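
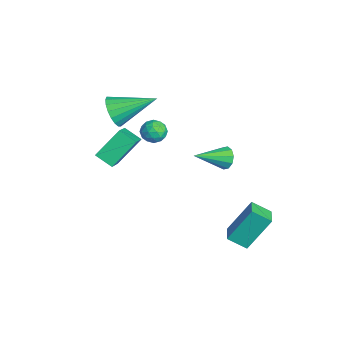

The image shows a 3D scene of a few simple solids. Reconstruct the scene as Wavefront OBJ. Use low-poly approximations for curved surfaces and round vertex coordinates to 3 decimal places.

v -0.477 1.772 0.797
v -0.077 2.043 1.202
v -0.143 0.228 1.503
v -0.43 2.041 1.365
v -0.802 1.937 1.311
v -1.049 1.769 1.061
v -1.077 1.603 0.711
v -0.877 1.501 0.393
v -0.523 1.503 0.23
v -0.152 1.607 0.283
v 0.095 1.775 0.533
v 0.124 1.941 0.884
v -3.744 -2.722 2.216
v -3.487 -3.124 2.968
v -3.356 -0.778 3.124
v -3.149 -3.096 2.763
v -2.929 -2.994 2.45
v -2.871 -2.838 2.09
v -2.985 -2.659 1.756
v -3.25 -2.492 1.513
v -3.612 -2.371 1.409
v -4.001 -2.32 1.465
v -4.339 -2.348 1.67
v -4.559 -2.45 1.983
v -4.618 -2.606 2.342
v -4.503 -2.785 2.677
v -4.238 -2.952 2.92
v -3.876 -3.072 3.024
v -4.168 -1.107 0.593
v -3.917 -0.843 1.172
v -3.183 -0.977 0.108
v -2.932 -0.713 0.687
v -3.097 -1.376 0.656
v -3.706 -1.456 0.956
v -3.394 -0.364 0.324
v -4.003 -0.444 0.624
v -3.439 -0.384 1.006
v -3.255 -1.01 1.211
v -3.845 -0.81 0.069
v -3.661 -1.436 0.274
v -4.129 -0.987 0.925
v -2.971 -0.833 0.355
v -3.068 -1.223 0.337
v -2.921 -1.068 0.677
v -4.004 -1.347 0.798
v -3.857 -1.192 1.139
v -3.375 -1.505 0.835
v -3.243 -0.628 0.141
v -3.096 -0.473 0.482
v -4.179 -0.752 0.603
v -4.032 -0.597 0.943
v -3.725 -0.315 0.445
v -3.701 -0.562 1.168
v -3.122 -0.485 0.882
v -3.394 -0.28 0.669
v -3.751 -0.327 0.846
v -3.593 -0.929 1.288
v -3.014 -0.853 1.003
v -3.11 -1.242 0.985
v -3.468 -1.29 1.161
v -3.312 -0.659 1.19
v -4.086 -0.967 0.277
v -3.507 -0.891 -0.008
v -3.632 -0.53 0.119
v -3.99 -0.578 0.295
v -3.978 -1.335 0.398
v -3.399 -1.258 0.112
v -3.349 -1.493 0.434
v -3.706 -1.54 0.611
v -3.788 -1.161 0.09
v -1.025 -3.059 0.796
v -1.588 -3.707 1.248
v -1.465 -1.88 1.939
v -2.028 -2.528 2.391
v 0.388 -3.552 1.849
v -0.175 -4.2 2.301
v -0.052 -2.373 2.992
v -0.615 -3.021 3.444
v 1.551 1.393 -2.473
v 1.44 2.523 -0.839
v 1.884 2.232 -3.03
v 1.772 3.361 -1.396
v 2.528 1.159 -2.244
v 2.416 2.288 -0.61
v 2.86 1.997 -2.801
v 2.749 3.127 -1.167
f 2 1 4
f 2 4 3
f 4 1 5
f 4 5 3
f 5 1 6
f 5 6 3
f 6 1 7
f 6 7 3
f 7 1 8
f 7 8 3
f 8 1 9
f 8 9 3
f 9 1 10
f 9 10 3
f 10 1 11
f 10 11 3
f 11 1 12
f 11 12 3
f 12 1 2
f 12 2 3
f 14 13 16
f 14 16 15
f 16 13 17
f 16 17 15
f 17 13 18
f 17 18 15
f 18 13 19
f 18 19 15
f 19 13 20
f 19 20 15
f 20 13 21
f 20 21 15
f 21 13 22
f 21 22 15
f 22 13 23
f 22 23 15
f 23 13 24
f 23 24 15
f 24 13 25
f 24 25 15
f 25 13 26
f 25 26 15
f 26 13 27
f 26 27 15
f 27 13 28
f 27 28 15
f 28 13 14
f 28 14 15
f 29 66 45
f 66 40 69
f 45 69 34
f 66 69 45
f 29 45 41
f 45 34 46
f 41 46 30
f 45 46 41
f 29 41 50
f 41 30 51
f 50 51 36
f 41 51 50
f 29 50 62
f 50 36 65
f 62 65 39
f 50 65 62
f 29 62 66
f 62 39 70
f 66 70 40
f 62 70 66
f 30 46 57
f 46 34 60
f 57 60 38
f 46 60 57
f 34 69 47
f 69 40 68
f 47 68 33
f 69 68 47
f 40 70 67
f 70 39 63
f 67 63 31
f 70 63 67
f 39 65 64
f 65 36 52
f 64 52 35
f 65 52 64
f 36 51 56
f 51 30 53
f 56 53 37
f 51 53 56
f 32 58 44
f 58 38 59
f 44 59 33
f 58 59 44
f 32 44 42
f 44 33 43
f 42 43 31
f 44 43 42
f 32 42 49
f 42 31 48
f 49 48 35
f 42 48 49
f 32 49 54
f 49 35 55
f 54 55 37
f 49 55 54
f 32 54 58
f 54 37 61
f 58 61 38
f 54 61 58
f 33 59 47
f 59 38 60
f 47 60 34
f 59 60 47
f 31 43 67
f 43 33 68
f 67 68 40
f 43 68 67
f 35 48 64
f 48 31 63
f 64 63 39
f 48 63 64
f 37 55 56
f 55 35 52
f 56 52 36
f 55 52 56
f 38 61 57
f 61 37 53
f 57 53 30
f 61 53 57
f 72 74 71
f 75 72 71
f 71 74 73
f 73 75 71
f 72 78 74
f 76 72 75
f 76 78 72
f 74 78 73
f 77 75 73
f 73 78 77
f 77 76 75
f 78 76 77
f 80 82 79
f 83 80 79
f 79 82 81
f 81 83 79
f 80 86 82
f 84 80 83
f 84 86 80
f 82 86 81
f 85 83 81
f 81 86 85
f 85 84 83
f 86 84 85



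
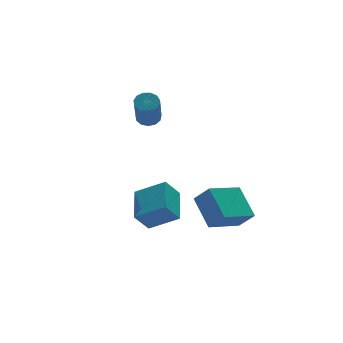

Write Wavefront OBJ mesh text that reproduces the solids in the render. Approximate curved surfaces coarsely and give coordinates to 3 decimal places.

v -0.29 -3.817 -3.018
v 0.181 -4.486 -2.1
v -0.265 -2.251 -1.891
v 0.207 -2.92 -0.972
v 1.593 -3.38 -3.668
v 2.065 -4.049 -2.749
v 1.619 -1.814 -2.54
v 2.09 -2.483 -1.622
v -0.038 3.06 1.163
v 0.353 3.429 1.528
v -0.231 2.409 3.183
v -0.622 2.04 2.817
v 0.029 3.6 1.519
v -0.555 2.579 3.174
v -0.316 3.599 1.397
v -0.9 2.579 3.052
v -0.573 3.427 1.2
v -1.157 2.407 2.855
v -0.66 3.139 0.992
v -1.244 2.119 2.647
v -0.55 2.826 0.837
v -1.134 1.806 2.492
v -0.277 2.587 0.786
v -0.861 1.567 2.441
v 0.072 2.498 0.855
v -0.512 1.478 2.51
v 0.386 2.588 1.021
v -0.198 1.568 2.676
v 0.565 2.828 1.232
v -0.019 1.807 2.887
v 0.553 3.141 1.421
v -0.031 2.121 3.076
v -2.663 -0.662 -3.388
v -1.463 -1.637 -2.485
v -1.822 0.998 -2.712
v -0.623 0.023 -1.809
v -1.877 -0.643 -4.411
v -0.678 -1.618 -3.508
v -1.037 1.017 -3.735
v 0.163 0.042 -2.832
f 2 4 1
f 5 2 1
f 1 4 3
f 3 5 1
f 2 8 4
f 6 2 5
f 6 8 2
f 4 8 3
f 7 5 3
f 3 8 7
f 7 6 5
f 8 6 7
f 10 9 13
f 10 13 11
f 11 13 14
f 11 14 12
f 13 9 15
f 13 15 14
f 14 15 16
f 14 16 12
f 15 9 17
f 15 17 16
f 16 17 18
f 16 18 12
f 17 9 19
f 17 19 18
f 18 19 20
f 18 20 12
f 19 9 21
f 19 21 20
f 20 21 22
f 20 22 12
f 21 9 23
f 21 23 22
f 22 23 24
f 22 24 12
f 23 9 25
f 23 25 24
f 24 25 26
f 24 26 12
f 25 9 27
f 25 27 26
f 26 27 28
f 26 28 12
f 27 9 29
f 27 29 28
f 28 29 30
f 28 30 12
f 29 9 31
f 29 31 30
f 30 31 32
f 30 32 12
f 31 9 10
f 31 10 32
f 32 10 11
f 32 11 12
f 34 36 33
f 37 34 33
f 33 36 35
f 35 37 33
f 34 40 36
f 38 34 37
f 38 40 34
f 36 40 35
f 39 37 35
f 35 40 39
f 39 38 37
f 40 38 39



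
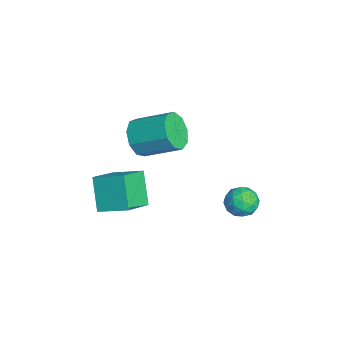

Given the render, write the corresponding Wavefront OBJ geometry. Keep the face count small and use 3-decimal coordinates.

v -0.397 -0.997 1.909
v 0.256 -0.803 1.07
v 0.969 0.871 2.013
v 0.317 0.677 2.851
v -0.395 -0.468 0.967
v 0.319 1.206 1.91
v -1.046 -0.381 1.305
v -0.332 1.294 2.247
v -1.394 -0.582 1.925
v -0.68 1.093 2.868
v -1.275 -0.977 2.537
v -0.561 0.698 3.48
v -0.745 -1.382 2.856
v -0.031 0.293 3.798
v -0.053 -1.607 2.731
v 0.661 0.068 3.674
v 0.479 -1.547 2.221
v 1.193 0.128 3.164
v 0.601 -1.229 1.565
v 1.314 0.445 2.508
v 1.007 4.578 -2.378
v 1.735 4.054 -2.5
v 0.165 3.386 -2.28
v 0.893 2.862 -2.402
v 0.799 3.334 -1.636
v 1.319 4.071 -1.697
v 0.581 3.369 -3.083
v 1.101 4.106 -3.144
v 1.471 3.307 -2.935
v 1.606 3.286 -2.041
v 0.294 4.154 -2.739
v 0.429 4.133 -1.845
v 1.445 4.421 -2.448
v 0.455 3.019 -2.332
v 0.4 3.297 -1.882
v 0.827 2.989 -1.954
v 1.201 4.431 -1.976
v 1.628 4.123 -2.048
v 1.078 3.7 -1.54
v 0.272 3.317 -2.732
v 0.699 3.009 -2.804
v 1.073 4.451 -2.826
v 1.5 4.143 -2.898
v 0.822 3.74 -3.24
v 1.717 3.674 -2.775
v 1.223 2.973 -2.717
v 1.039 3.271 -3.118
v 1.345 3.704 -3.154
v 1.796 3.661 -2.25
v 1.302 2.961 -2.192
v 1.246 3.238 -1.742
v 1.552 3.671 -1.778
v 1.642 3.222 -2.506
v 0.598 4.479 -2.588
v 0.104 3.779 -2.53
v 0.348 3.769 -3.002
v 0.654 4.202 -3.038
v 0.677 4.467 -2.063
v 0.183 3.766 -2.005
v 0.555 3.736 -1.626
v 0.861 4.169 -1.662
v 0.258 4.218 -2.274
v -0.769 -2.226 -0.948
v 0.422 -3.293 -0.057
v -0.018 -0.838 -0.29
v 1.173 -1.905 0.601
v 0.427 -2.155 -2.461
v 1.618 -3.222 -1.57
v 1.178 -0.767 -1.803
v 2.369 -1.834 -0.912
f 2 1 5
f 2 5 3
f 3 5 6
f 3 6 4
f 5 1 7
f 5 7 6
f 6 7 8
f 6 8 4
f 7 1 9
f 7 9 8
f 8 9 10
f 8 10 4
f 9 1 11
f 9 11 10
f 10 11 12
f 10 12 4
f 11 1 13
f 11 13 12
f 12 13 14
f 12 14 4
f 13 1 15
f 13 15 14
f 14 15 16
f 14 16 4
f 15 1 17
f 15 17 16
f 16 17 18
f 16 18 4
f 17 1 19
f 17 19 18
f 18 19 20
f 18 20 4
f 19 1 2
f 19 2 20
f 20 2 3
f 20 3 4
f 21 58 37
f 58 32 61
f 37 61 26
f 58 61 37
f 21 37 33
f 37 26 38
f 33 38 22
f 37 38 33
f 21 33 42
f 33 22 43
f 42 43 28
f 33 43 42
f 21 42 54
f 42 28 57
f 54 57 31
f 42 57 54
f 21 54 58
f 54 31 62
f 58 62 32
f 54 62 58
f 22 38 49
f 38 26 52
f 49 52 30
f 38 52 49
f 26 61 39
f 61 32 60
f 39 60 25
f 61 60 39
f 32 62 59
f 62 31 55
f 59 55 23
f 62 55 59
f 31 57 56
f 57 28 44
f 56 44 27
f 57 44 56
f 28 43 48
f 43 22 45
f 48 45 29
f 43 45 48
f 24 50 36
f 50 30 51
f 36 51 25
f 50 51 36
f 24 36 34
f 36 25 35
f 34 35 23
f 36 35 34
f 24 34 41
f 34 23 40
f 41 40 27
f 34 40 41
f 24 41 46
f 41 27 47
f 46 47 29
f 41 47 46
f 24 46 50
f 46 29 53
f 50 53 30
f 46 53 50
f 25 51 39
f 51 30 52
f 39 52 26
f 51 52 39
f 23 35 59
f 35 25 60
f 59 60 32
f 35 60 59
f 27 40 56
f 40 23 55
f 56 55 31
f 40 55 56
f 29 47 48
f 47 27 44
f 48 44 28
f 47 44 48
f 30 53 49
f 53 29 45
f 49 45 22
f 53 45 49
f 64 66 63
f 67 64 63
f 63 66 65
f 65 67 63
f 64 70 66
f 68 64 67
f 68 70 64
f 66 70 65
f 69 67 65
f 65 70 69
f 69 68 67
f 70 68 69



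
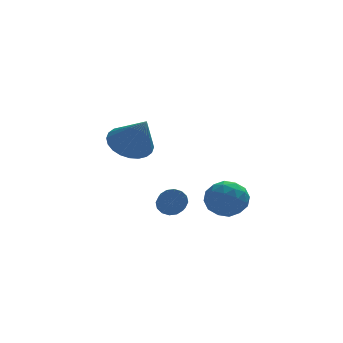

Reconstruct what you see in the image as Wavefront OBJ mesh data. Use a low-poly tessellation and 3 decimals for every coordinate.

v 0.848 0.973 -3.62
v 1.062 0.644 -4.163
v 0.906 -0.581 -3.483
v 0.692 -0.253 -2.94
v 1.349 0.709 -3.979
v 1.192 -0.516 -3.299
v 1.502 0.845 -3.699
v 1.345 -0.38 -3.019
v 1.479 1.015 -3.398
v 1.322 -0.21 -2.717
v 1.288 1.174 -3.156
v 1.131 -0.051 -2.476
v 0.978 1.279 -3.039
v 0.821 0.054 -2.358
v 0.634 1.301 -3.077
v 0.478 0.076 -2.397
v 0.348 1.236 -3.261
v 0.191 0.011 -2.581
v 0.195 1.1 -3.541
v 0.038 -0.125 -2.861
v 0.218 0.93 -3.843
v 0.061 -0.295 -3.162
v 0.409 0.771 -4.084
v 0.252 -0.454 -3.404
v 0.719 0.666 -4.202
v 0.562 -0.559 -3.521
v 1.957 -0.739 -2.838
v 2.723 -0.441 -3.511
v 3.117 -1.579 -1.889
v 3.883 -1.281 -2.562
v 3.411 -0.56 -1.941
v 2.694 -0.041 -2.528
v 3.146 -1.979 -2.872
v 2.429 -1.46 -3.459
v 3.457 -1.208 -3.532
v 3.622 -0.33 -2.957
v 2.218 -1.69 -2.443
v 2.383 -0.812 -1.868
v 2.238 -0.516 -3.258
v 3.602 -1.504 -2.142
v 3.325 -1.08 -1.777
v 3.775 -0.905 -2.173
v 2.221 -0.281 -2.68
v 2.671 -0.106 -3.075
v 3.076 -0.176 -2.153
v 3.169 -1.914 -2.325
v 3.619 -1.739 -2.72
v 2.065 -1.115 -3.227
v 2.515 -0.94 -3.623
v 2.764 -1.844 -3.247
v 3.12 -0.792 -3.666
v 3.802 -1.285 -3.108
v 3.369 -1.696 -3.29
v 2.947 -1.391 -3.635
v 3.216 -0.276 -3.327
v 3.899 -0.77 -2.77
v 3.621 -0.346 -2.405
v 3.2 -0.041 -2.75
v 3.648 -0.727 -3.34
v 1.941 -1.25 -2.63
v 2.624 -1.744 -2.073
v 2.64 -1.979 -2.65
v 2.219 -1.674 -2.995
v 2.038 -0.735 -2.292
v 2.72 -1.228 -1.734
v 2.893 -0.629 -1.765
v 2.471 -0.324 -2.11
v 2.192 -1.293 -2.06
v -1.558 -2.27 1.451
v -0.991 -1.46 1.831
v -1.062 -3.35 3.009
v -1.361 -1.386 2
v -1.761 -1.446 2.086
v -2.13 -1.632 2.075
v -2.413 -1.915 1.969
v -2.565 -2.253 1.784
v -2.564 -2.593 1.548
v -2.41 -2.883 1.297
v -2.126 -3.081 1.07
v -1.756 -3.155 0.901
v -1.356 -3.094 0.815
v -0.987 -2.908 0.827
v -0.704 -2.625 0.933
v -0.552 -2.288 1.118
v -0.553 -1.948 1.353
v -0.707 -1.657 1.604
f 2 1 5
f 2 5 3
f 3 5 6
f 3 6 4
f 5 1 7
f 5 7 6
f 6 7 8
f 6 8 4
f 7 1 9
f 7 9 8
f 8 9 10
f 8 10 4
f 9 1 11
f 9 11 10
f 10 11 12
f 10 12 4
f 11 1 13
f 11 13 12
f 12 13 14
f 12 14 4
f 13 1 15
f 13 15 14
f 14 15 16
f 14 16 4
f 15 1 17
f 15 17 16
f 16 17 18
f 16 18 4
f 17 1 19
f 17 19 18
f 18 19 20
f 18 20 4
f 19 1 21
f 19 21 20
f 20 21 22
f 20 22 4
f 21 1 23
f 21 23 22
f 22 23 24
f 22 24 4
f 23 1 25
f 23 25 24
f 24 25 26
f 24 26 4
f 25 1 2
f 25 2 26
f 26 2 3
f 26 3 4
f 27 64 43
f 64 38 67
f 43 67 32
f 64 67 43
f 27 43 39
f 43 32 44
f 39 44 28
f 43 44 39
f 27 39 48
f 39 28 49
f 48 49 34
f 39 49 48
f 27 48 60
f 48 34 63
f 60 63 37
f 48 63 60
f 27 60 64
f 60 37 68
f 64 68 38
f 60 68 64
f 28 44 55
f 44 32 58
f 55 58 36
f 44 58 55
f 32 67 45
f 67 38 66
f 45 66 31
f 67 66 45
f 38 68 65
f 68 37 61
f 65 61 29
f 68 61 65
f 37 63 62
f 63 34 50
f 62 50 33
f 63 50 62
f 34 49 54
f 49 28 51
f 54 51 35
f 49 51 54
f 30 56 42
f 56 36 57
f 42 57 31
f 56 57 42
f 30 42 40
f 42 31 41
f 40 41 29
f 42 41 40
f 30 40 47
f 40 29 46
f 47 46 33
f 40 46 47
f 30 47 52
f 47 33 53
f 52 53 35
f 47 53 52
f 30 52 56
f 52 35 59
f 56 59 36
f 52 59 56
f 31 57 45
f 57 36 58
f 45 58 32
f 57 58 45
f 29 41 65
f 41 31 66
f 65 66 38
f 41 66 65
f 33 46 62
f 46 29 61
f 62 61 37
f 46 61 62
f 35 53 54
f 53 33 50
f 54 50 34
f 53 50 54
f 36 59 55
f 59 35 51
f 55 51 28
f 59 51 55
f 70 69 72
f 70 72 71
f 72 69 73
f 72 73 71
f 73 69 74
f 73 74 71
f 74 69 75
f 74 75 71
f 75 69 76
f 75 76 71
f 76 69 77
f 76 77 71
f 77 69 78
f 77 78 71
f 78 69 79
f 78 79 71
f 79 69 80
f 79 80 71
f 80 69 81
f 80 81 71
f 81 69 82
f 81 82 71
f 82 69 83
f 82 83 71
f 83 69 84
f 83 84 71
f 84 69 85
f 84 85 71
f 85 69 86
f 85 86 71
f 86 69 70
f 86 70 71



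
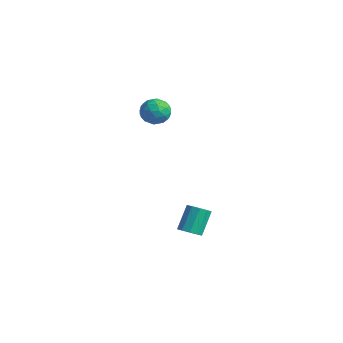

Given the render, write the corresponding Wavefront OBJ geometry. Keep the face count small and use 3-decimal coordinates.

v -1.927 -0.57 3.593
v -1.436 -0.376 2.82
v -1.444 -2.004 3.54
v -0.953 -1.81 2.767
v -0.693 -1.448 3.589
v -0.991 -0.561 3.622
v -1.889 -1.819 2.738
v -2.187 -0.932 2.771
v -1.413 -1.148 2.291
v -0.674 -0.918 2.818
v -2.206 -1.462 3.542
v -1.467 -1.232 4.069
v -1.724 -0.347 3.212
v -1.156 -2.033 3.148
v -1.003 -1.82 3.632
v -0.715 -1.706 3.178
v -1.462 -0.456 3.683
v -1.174 -0.342 3.229
v -0.737 -0.972 3.681
v -1.706 -2.038 3.131
v -1.418 -1.924 2.677
v -2.165 -0.674 3.182
v -1.877 -0.56 2.728
v -2.143 -1.408 2.679
v -1.422 -0.687 2.446
v -1.138 -1.529 2.415
v -1.688 -1.534 2.398
v -1.863 -1.014 2.417
v -0.987 -0.552 2.756
v -0.704 -1.395 2.724
v -0.55 -1.182 3.208
v -0.726 -0.661 3.227
v -0.974 -1.005 2.445
v -2.176 -0.985 3.636
v -1.893 -1.828 3.604
v -2.154 -1.719 3.133
v -2.33 -1.198 3.152
v -1.742 -0.851 3.945
v -1.458 -1.693 3.914
v -1.017 -1.366 3.943
v -1.192 -0.846 3.962
v -1.906 -1.375 3.915
v 2.059 -1.51 -4.593
v 2.692 -1.153 -4.66
v 2.294 -0.193 -3.314
v 1.661 -0.55 -3.247
v 2.383 -0.936 -4.906
v 1.985 0.024 -3.561
v 1.95 -0.938 -5.033
v 1.552 0.022 -3.687
v 1.559 -1.158 -4.992
v 1.161 -0.199 -3.646
v 1.358 -1.513 -4.798
v 0.96 -0.553 -3.452
v 1.426 -1.867 -4.526
v 1.028 -0.907 -3.18
v 1.735 -2.084 -4.279
v 1.337 -1.124 -2.934
v 2.168 -2.082 -4.153
v 1.77 -1.122 -2.807
v 2.559 -1.861 -4.194
v 2.161 -0.902 -2.848
v 2.76 -1.507 -4.388
v 2.362 -0.547 -3.042
f 1 38 17
f 38 12 41
f 17 41 6
f 38 41 17
f 1 17 13
f 17 6 18
f 13 18 2
f 17 18 13
f 1 13 22
f 13 2 23
f 22 23 8
f 13 23 22
f 1 22 34
f 22 8 37
f 34 37 11
f 22 37 34
f 1 34 38
f 34 11 42
f 38 42 12
f 34 42 38
f 2 18 29
f 18 6 32
f 29 32 10
f 18 32 29
f 6 41 19
f 41 12 40
f 19 40 5
f 41 40 19
f 12 42 39
f 42 11 35
f 39 35 3
f 42 35 39
f 11 37 36
f 37 8 24
f 36 24 7
f 37 24 36
f 8 23 28
f 23 2 25
f 28 25 9
f 23 25 28
f 4 30 16
f 30 10 31
f 16 31 5
f 30 31 16
f 4 16 14
f 16 5 15
f 14 15 3
f 16 15 14
f 4 14 21
f 14 3 20
f 21 20 7
f 14 20 21
f 4 21 26
f 21 7 27
f 26 27 9
f 21 27 26
f 4 26 30
f 26 9 33
f 30 33 10
f 26 33 30
f 5 31 19
f 31 10 32
f 19 32 6
f 31 32 19
f 3 15 39
f 15 5 40
f 39 40 12
f 15 40 39
f 7 20 36
f 20 3 35
f 36 35 11
f 20 35 36
f 9 27 28
f 27 7 24
f 28 24 8
f 27 24 28
f 10 33 29
f 33 9 25
f 29 25 2
f 33 25 29
f 44 43 47
f 44 47 45
f 45 47 48
f 45 48 46
f 47 43 49
f 47 49 48
f 48 49 50
f 48 50 46
f 49 43 51
f 49 51 50
f 50 51 52
f 50 52 46
f 51 43 53
f 51 53 52
f 52 53 54
f 52 54 46
f 53 43 55
f 53 55 54
f 54 55 56
f 54 56 46
f 55 43 57
f 55 57 56
f 56 57 58
f 56 58 46
f 57 43 59
f 57 59 58
f 58 59 60
f 58 60 46
f 59 43 61
f 59 61 60
f 60 61 62
f 60 62 46
f 61 43 63
f 61 63 62
f 62 63 64
f 62 64 46
f 63 43 44
f 63 44 64
f 64 44 45
f 64 45 46



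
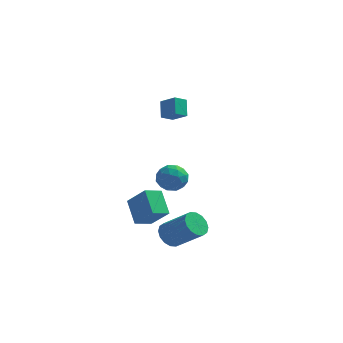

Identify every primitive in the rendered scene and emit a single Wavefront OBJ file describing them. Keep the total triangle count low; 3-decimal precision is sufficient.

v 2.209 -2.376 -3.739
v 2.636 -2.74 -4.391
v 4.218 -3.208 -3.093
v 3.791 -2.844 -2.441
v 2.764 -2.314 -4.393
v 4.346 -2.782 -3.095
v 2.743 -1.904 -4.22
v 4.326 -2.372 -2.922
v 2.579 -1.621 -3.918
v 4.162 -2.089 -2.62
v 2.316 -1.54 -3.568
v 3.899 -2.008 -2.27
v 2.024 -1.683 -3.264
v 3.607 -2.151 -1.966
v 1.782 -2.012 -3.087
v 3.364 -2.48 -1.789
v 1.654 -2.438 -3.085
v 3.236 -2.906 -1.787
v 1.674 -2.848 -3.258
v 3.257 -3.316 -1.96
v 1.838 -3.131 -3.56
v 3.421 -3.599 -2.262
v 2.101 -3.212 -3.91
v 3.684 -3.68 -2.612
v 2.393 -3.069 -4.214
v 3.976 -3.537 -2.916
v 0.79 1.55 3.335
v 0.583 2.3 4.234
v 1.316 2.155 2.95
v 1.11 2.906 3.85
v 1.71 1.114 3.91
v 1.504 1.865 4.81
v 2.237 1.72 3.526
v 2.03 2.47 4.425
v 0.252 -2.373 -3.095
v 1.377 -2.863 -1.904
v -0.445 -1.275 -1.985
v 0.679 -1.765 -0.794
v 0.981 -1.555 -3.446
v 2.105 -2.045 -2.255
v 0.283 -0.457 -2.336
v 1.408 -0.947 -1.145
v 1.499 3.795 -2.78
v 1.922 3.458 -1.928
v 0.138 2.962 -2.432
v 0.561 2.625 -1.58
v 0.316 3.6 -1.671
v 1.157 4.115 -1.886
v 0.903 2.305 -2.474
v 1.744 2.82 -2.689
v 1.554 2.538 -1.739
v 1.192 3.338 -1.242
v 0.868 3.082 -3.118
v 0.506 3.882 -2.621
v 1.83 3.699 -2.385
v 0.23 2.721 -1.975
v 0.086 3.294 -2.029
v 0.335 3.096 -1.528
v 1.38 4.086 -2.36
v 1.629 3.888 -1.859
v 0.685 3.971 -1.708
v 0.431 2.532 -2.501
v 0.68 2.334 -2
v 1.725 3.324 -2.832
v 1.974 3.126 -2.331
v 1.375 2.449 -2.652
v 1.863 2.961 -1.773
v 1.063 2.471 -1.568
v 1.263 2.283 -2.094
v 1.758 2.585 -2.22
v 1.65 3.431 -1.481
v 0.849 2.942 -1.276
v 0.705 3.515 -1.33
v 1.2 3.817 -1.456
v 1.433 2.89 -1.37
v 1.211 3.478 -3.084
v 0.41 2.989 -2.879
v 0.86 2.603 -2.904
v 1.355 2.905 -3.03
v 0.997 3.949 -2.792
v 0.197 3.459 -2.587
v 0.302 3.835 -2.14
v 0.797 4.137 -2.266
v 0.627 3.53 -2.99
f 2 1 5
f 2 5 3
f 3 5 6
f 3 6 4
f 5 1 7
f 5 7 6
f 6 7 8
f 6 8 4
f 7 1 9
f 7 9 8
f 8 9 10
f 8 10 4
f 9 1 11
f 9 11 10
f 10 11 12
f 10 12 4
f 11 1 13
f 11 13 12
f 12 13 14
f 12 14 4
f 13 1 15
f 13 15 14
f 14 15 16
f 14 16 4
f 15 1 17
f 15 17 16
f 16 17 18
f 16 18 4
f 17 1 19
f 17 19 18
f 18 19 20
f 18 20 4
f 19 1 21
f 19 21 20
f 20 21 22
f 20 22 4
f 21 1 23
f 21 23 22
f 22 23 24
f 22 24 4
f 23 1 25
f 23 25 24
f 24 25 26
f 24 26 4
f 25 1 2
f 25 2 26
f 26 2 3
f 26 3 4
f 28 30 27
f 31 28 27
f 27 30 29
f 29 31 27
f 28 34 30
f 32 28 31
f 32 34 28
f 30 34 29
f 33 31 29
f 29 34 33
f 33 32 31
f 34 32 33
f 36 38 35
f 39 36 35
f 35 38 37
f 37 39 35
f 36 42 38
f 40 36 39
f 40 42 36
f 38 42 37
f 41 39 37
f 37 42 41
f 41 40 39
f 42 40 41
f 43 80 59
f 80 54 83
f 59 83 48
f 80 83 59
f 43 59 55
f 59 48 60
f 55 60 44
f 59 60 55
f 43 55 64
f 55 44 65
f 64 65 50
f 55 65 64
f 43 64 76
f 64 50 79
f 76 79 53
f 64 79 76
f 43 76 80
f 76 53 84
f 80 84 54
f 76 84 80
f 44 60 71
f 60 48 74
f 71 74 52
f 60 74 71
f 48 83 61
f 83 54 82
f 61 82 47
f 83 82 61
f 54 84 81
f 84 53 77
f 81 77 45
f 84 77 81
f 53 79 78
f 79 50 66
f 78 66 49
f 79 66 78
f 50 65 70
f 65 44 67
f 70 67 51
f 65 67 70
f 46 72 58
f 72 52 73
f 58 73 47
f 72 73 58
f 46 58 56
f 58 47 57
f 56 57 45
f 58 57 56
f 46 56 63
f 56 45 62
f 63 62 49
f 56 62 63
f 46 63 68
f 63 49 69
f 68 69 51
f 63 69 68
f 46 68 72
f 68 51 75
f 72 75 52
f 68 75 72
f 47 73 61
f 73 52 74
f 61 74 48
f 73 74 61
f 45 57 81
f 57 47 82
f 81 82 54
f 57 82 81
f 49 62 78
f 62 45 77
f 78 77 53
f 62 77 78
f 51 69 70
f 69 49 66
f 70 66 50
f 69 66 70
f 52 75 71
f 75 51 67
f 71 67 44
f 75 67 71



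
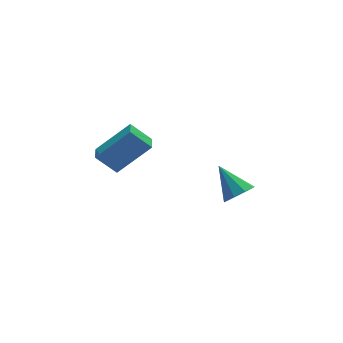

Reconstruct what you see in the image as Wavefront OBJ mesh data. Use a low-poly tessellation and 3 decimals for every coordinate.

v -4.248 1.949 0.297
v -2.765 1.627 1.777
v -3.961 2.696 0.172
v -2.477 2.374 1.651
v -3.443 1.486 -0.611
v -1.959 1.164 0.868
v -3.155 2.233 -0.737
v -1.672 1.911 0.743
v 2.265 1.388 -3.941
v 2.796 1.113 -3.393
v 1.815 2.712 -2.839
v 3.042 1.478 -3.73
v 2.926 1.8 -4.165
v 2.5 1.93 -4.495
v 1.965 1.806 -4.566
v 1.57 1.487 -4.344
v 1.501 1.121 -3.933
v 1.789 0.881 -3.526
v 2.301 0.878 -3.313
f 2 4 1
f 5 2 1
f 1 4 3
f 3 5 1
f 2 8 4
f 6 2 5
f 6 8 2
f 4 8 3
f 7 5 3
f 3 8 7
f 7 6 5
f 8 6 7
f 10 9 12
f 10 12 11
f 12 9 13
f 12 13 11
f 13 9 14
f 13 14 11
f 14 9 15
f 14 15 11
f 15 9 16
f 15 16 11
f 16 9 17
f 16 17 11
f 17 9 18
f 17 18 11
f 18 9 19
f 18 19 11
f 19 9 10
f 19 10 11



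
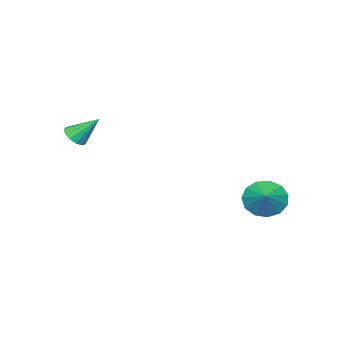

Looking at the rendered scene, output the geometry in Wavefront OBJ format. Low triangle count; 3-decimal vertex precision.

v 2.35 -2.545 0.454
v 2.664 -2.824 0.84
v 1.93 -1.675 1.426
v 2.853 -2.596 0.717
v 2.883 -2.351 0.511
v 2.744 -2.168 0.287
v 2.479 -2.105 0.116
v 2.174 -2.181 0.052
v 1.924 -2.373 0.116
v 1.81 -2.62 0.288
v 1.867 -2.842 0.512
v 2.078 -2.971 0.718
v 2.375 -2.964 0.84
v -2.914 2.713 -3.355
v -2.341 2.602 -4.078
v -2.026 3.327 -2.745
v -2.596 3.052 -4.16
v -2.952 3.395 -3.986
v -3.296 3.521 -3.611
v -3.519 3.391 -3.155
v -3.55 3.046 -2.763
v -3.379 2.595 -2.558
v -3.06 2.181 -2.606
v -2.696 1.937 -2.892
v -2.4 1.939 -3.325
v -2.268 2.187 -3.767
f 2 1 4
f 2 4 3
f 4 1 5
f 4 5 3
f 5 1 6
f 5 6 3
f 6 1 7
f 6 7 3
f 7 1 8
f 7 8 3
f 8 1 9
f 8 9 3
f 9 1 10
f 9 10 3
f 10 1 11
f 10 11 3
f 11 1 12
f 11 12 3
f 12 1 13
f 12 13 3
f 13 1 2
f 13 2 3
f 15 14 17
f 15 17 16
f 17 14 18
f 17 18 16
f 18 14 19
f 18 19 16
f 19 14 20
f 19 20 16
f 20 14 21
f 20 21 16
f 21 14 22
f 21 22 16
f 22 14 23
f 22 23 16
f 23 14 24
f 23 24 16
f 24 14 25
f 24 25 16
f 25 14 26
f 25 26 16
f 26 14 15
f 26 15 16



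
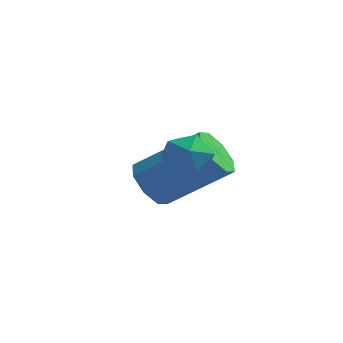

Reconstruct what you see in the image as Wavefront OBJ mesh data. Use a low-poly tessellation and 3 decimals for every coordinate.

v -1.632 -1.361 -1.075
v -1.035 -1.607 -1.16
v -1.785 -2.013 -0.26
v -1.188 -2.259 -0.345
v -1.261 -1.648 -0.13
v -1.166 -1.245 -0.634
v -1.654 -2.375 -0.786
v -1.559 -1.972 -1.29
v -1.048 -2.234 -0.982
v -0.805 -1.785 -0.576
v -2.015 -1.835 -0.844
v -1.772 -1.386 -0.438
v -3.117 0.277 -2.877
v -2.728 -0.21 -3.216
v -1.233 0.196 -2.082
v -1.623 0.683 -1.743
v -2.689 0.282 -3.444
v -1.194 0.688 -2.309
v -2.901 0.771 -3.339
v -1.406 1.177 -2.204
v -3.24 0.971 -2.964
v -1.745 1.377 -1.829
v -3.507 0.764 -2.538
v -2.012 1.17 -1.404
v -3.546 0.272 -2.311
v -2.051 0.678 -1.176
v -3.334 -0.217 -2.416
v -1.839 0.189 -1.281
v -2.995 -0.417 -2.791
v -1.5 -0.011 -1.656
f 1 12 6
f 1 6 2
f 1 2 8
f 1 8 11
f 1 11 12
f 2 6 10
f 6 12 5
f 12 11 3
f 11 8 7
f 8 2 9
f 4 10 5
f 4 5 3
f 4 3 7
f 4 7 9
f 4 9 10
f 5 10 6
f 3 5 12
f 7 3 11
f 9 7 8
f 10 9 2
f 14 13 17
f 14 17 15
f 15 17 18
f 15 18 16
f 17 13 19
f 17 19 18
f 18 19 20
f 18 20 16
f 19 13 21
f 19 21 20
f 20 21 22
f 20 22 16
f 21 13 23
f 21 23 22
f 22 23 24
f 22 24 16
f 23 13 25
f 23 25 24
f 24 25 26
f 24 26 16
f 25 13 27
f 25 27 26
f 26 27 28
f 26 28 16
f 27 13 29
f 27 29 28
f 28 29 30
f 28 30 16
f 29 13 14
f 29 14 30
f 30 14 15
f 30 15 16



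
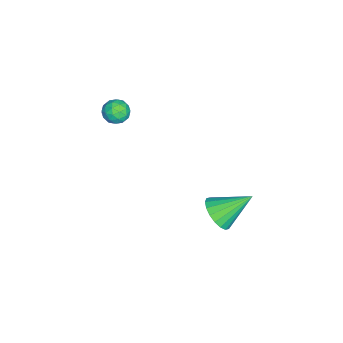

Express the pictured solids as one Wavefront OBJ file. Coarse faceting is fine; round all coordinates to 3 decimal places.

v 3.974 1.474 -2.741
v 4.443 2.132 -3.379
v 3.426 3.086 -1.479
v 4.016 2.117 -3.545
v 3.58 1.974 -3.551
v 3.223 1.732 -3.397
v 3.014 1.439 -3.113
v 2.995 1.152 -2.755
v 3.171 0.93 -2.395
v 3.505 0.815 -2.103
v 3.932 0.831 -1.938
v 4.368 0.974 -1.931
v 4.725 1.216 -2.085
v 4.934 1.509 -2.369
v 4.953 1.795 -2.727
v 4.777 2.017 -3.087
v 3.019 -3.072 3.707
v 3.379 -3.181 4.351
v 3.161 -4.239 3.429
v 3.521 -4.348 4.073
v 2.79 -4.199 4.075
v 2.702 -3.478 4.247
v 3.838 -3.942 3.533
v 3.75 -3.221 3.705
v 3.885 -3.72 4.244
v 3.237 -3.878 4.579
v 3.303 -3.542 3.201
v 2.655 -3.7 3.536
v 3.187 -3.024 4.053
v 3.353 -4.396 3.727
v 2.923 -4.308 3.728
v 3.135 -4.373 4.107
v 2.789 -3.198 3.992
v 3 -3.263 4.371
v 2.654 -3.861 4.209
v 3.54 -4.157 3.409
v 3.751 -4.222 3.788
v 3.405 -3.047 3.673
v 3.617 -3.112 4.052
v 3.886 -3.559 3.571
v 3.696 -3.405 4.369
v 3.779 -4.091 4.206
v 3.966 -3.852 3.888
v 3.914 -3.428 3.989
v 3.315 -3.498 4.566
v 3.398 -4.184 4.403
v 2.969 -4.096 4.404
v 2.917 -3.672 4.505
v 3.613 -3.814 4.503
v 3.142 -3.236 3.377
v 3.225 -3.922 3.214
v 3.623 -3.748 3.275
v 3.571 -3.324 3.376
v 2.761 -3.329 3.574
v 2.844 -4.015 3.411
v 2.626 -3.992 3.791
v 2.574 -3.568 3.892
v 2.927 -3.606 3.277
f 2 1 4
f 2 4 3
f 4 1 5
f 4 5 3
f 5 1 6
f 5 6 3
f 6 1 7
f 6 7 3
f 7 1 8
f 7 8 3
f 8 1 9
f 8 9 3
f 9 1 10
f 9 10 3
f 10 1 11
f 10 11 3
f 11 1 12
f 11 12 3
f 12 1 13
f 12 13 3
f 13 1 14
f 13 14 3
f 14 1 15
f 14 15 3
f 15 1 16
f 15 16 3
f 16 1 2
f 16 2 3
f 17 54 33
f 54 28 57
f 33 57 22
f 54 57 33
f 17 33 29
f 33 22 34
f 29 34 18
f 33 34 29
f 17 29 38
f 29 18 39
f 38 39 24
f 29 39 38
f 17 38 50
f 38 24 53
f 50 53 27
f 38 53 50
f 17 50 54
f 50 27 58
f 54 58 28
f 50 58 54
f 18 34 45
f 34 22 48
f 45 48 26
f 34 48 45
f 22 57 35
f 57 28 56
f 35 56 21
f 57 56 35
f 28 58 55
f 58 27 51
f 55 51 19
f 58 51 55
f 27 53 52
f 53 24 40
f 52 40 23
f 53 40 52
f 24 39 44
f 39 18 41
f 44 41 25
f 39 41 44
f 20 46 32
f 46 26 47
f 32 47 21
f 46 47 32
f 20 32 30
f 32 21 31
f 30 31 19
f 32 31 30
f 20 30 37
f 30 19 36
f 37 36 23
f 30 36 37
f 20 37 42
f 37 23 43
f 42 43 25
f 37 43 42
f 20 42 46
f 42 25 49
f 46 49 26
f 42 49 46
f 21 47 35
f 47 26 48
f 35 48 22
f 47 48 35
f 19 31 55
f 31 21 56
f 55 56 28
f 31 56 55
f 23 36 52
f 36 19 51
f 52 51 27
f 36 51 52
f 25 43 44
f 43 23 40
f 44 40 24
f 43 40 44
f 26 49 45
f 49 25 41
f 45 41 18
f 49 41 45



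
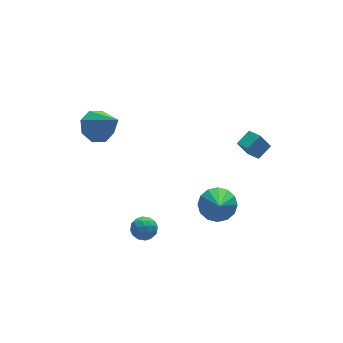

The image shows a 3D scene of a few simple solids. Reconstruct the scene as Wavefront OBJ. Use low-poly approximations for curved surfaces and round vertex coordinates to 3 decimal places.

v 1.627 1.347 -4.4
v 2.565 1.329 -4.085
v 1.153 0.133 -3.06
v 2.343 1.708 -3.821
v 1.93 1.99 -3.711
v 1.435 2.1 -3.787
v 0.991 2.008 -4.026
v 0.718 1.739 -4.366
v 0.688 1.365 -4.716
v 0.91 0.986 -4.98
v 1.324 0.704 -5.09
v 1.819 0.595 -5.014
v 2.262 0.686 -4.774
v 2.535 0.955 -4.434
v 2.293 0.721 1.077
v 2.478 -0.094 1.382
v 3.091 1.043 1.456
v 3.276 0.227 1.76
v 2.784 0.513 0.22
v 2.969 -0.303 0.524
v 3.582 0.834 0.598
v 3.767 0.019 0.903
v -3.488 4.279 1.515
v -2.75 3.98 0.979
v -2.912 2.961 3.045
v -2.574 4.552 1.406
v -2.934 4.964 1.896
v -3.618 4.975 2.163
v -4.226 4.578 2.051
v -4.402 4.006 1.624
v -4.042 3.594 1.134
v -3.358 3.583 0.867
v -3.66 -0.349 -2.74
v -3.438 -0.059 -2.137
v -2.582 -0.421 -3.103
v -2.36 -0.131 -2.5
v -2.633 -0.781 -2.499
v -3.299 -0.736 -2.275
v -2.721 0.256 -2.965
v -3.387 0.301 -2.741
v -2.857 0.315 -2.277
v -2.803 -0.326 -1.988
v -3.217 -0.154 -3.252
v -3.163 -0.795 -2.963
v -3.644 -0.198 -2.407
v -2.376 -0.282 -2.833
v -2.537 -0.664 -2.832
v -2.406 -0.494 -2.478
v -3.562 -0.595 -2.488
v -3.432 -0.425 -2.133
v -2.959 -0.849 -2.346
v -2.588 -0.055 -3.107
v -2.458 0.115 -2.752
v -3.614 0.014 -2.762
v -3.483 0.184 -2.408
v -3.061 0.369 -2.894
v -3.172 0.192 -2.135
v -2.538 0.15 -2.348
v -2.75 0.378 -2.621
v -3.142 0.404 -2.489
v -3.14 -0.184 -1.965
v -2.506 -0.226 -2.178
v -2.667 -0.608 -2.178
v -3.059 -0.582 -2.046
v -2.799 0.036 -2.047
v -3.514 -0.254 -3.062
v -2.88 -0.296 -3.275
v -2.961 0.102 -3.194
v -3.353 0.128 -3.062
v -3.482 -0.63 -2.892
v -2.848 -0.672 -3.105
v -2.878 -0.884 -2.751
v -3.27 -0.858 -2.619
v -3.221 -0.516 -3.193
f 2 1 4
f 2 4 3
f 4 1 5
f 4 5 3
f 5 1 6
f 5 6 3
f 6 1 7
f 6 7 3
f 7 1 8
f 7 8 3
f 8 1 9
f 8 9 3
f 9 1 10
f 9 10 3
f 10 1 11
f 10 11 3
f 11 1 12
f 11 12 3
f 12 1 13
f 12 13 3
f 13 1 14
f 13 14 3
f 14 1 2
f 14 2 3
f 16 18 15
f 19 16 15
f 15 18 17
f 17 19 15
f 16 22 18
f 20 16 19
f 20 22 16
f 18 22 17
f 21 19 17
f 17 22 21
f 21 20 19
f 22 20 21
f 24 23 26
f 24 26 25
f 26 23 27
f 26 27 25
f 27 23 28
f 27 28 25
f 28 23 29
f 28 29 25
f 29 23 30
f 29 30 25
f 30 23 31
f 30 31 25
f 31 23 32
f 31 32 25
f 32 23 24
f 32 24 25
f 33 70 49
f 70 44 73
f 49 73 38
f 70 73 49
f 33 49 45
f 49 38 50
f 45 50 34
f 49 50 45
f 33 45 54
f 45 34 55
f 54 55 40
f 45 55 54
f 33 54 66
f 54 40 69
f 66 69 43
f 54 69 66
f 33 66 70
f 66 43 74
f 70 74 44
f 66 74 70
f 34 50 61
f 50 38 64
f 61 64 42
f 50 64 61
f 38 73 51
f 73 44 72
f 51 72 37
f 73 72 51
f 44 74 71
f 74 43 67
f 71 67 35
f 74 67 71
f 43 69 68
f 69 40 56
f 68 56 39
f 69 56 68
f 40 55 60
f 55 34 57
f 60 57 41
f 55 57 60
f 36 62 48
f 62 42 63
f 48 63 37
f 62 63 48
f 36 48 46
f 48 37 47
f 46 47 35
f 48 47 46
f 36 46 53
f 46 35 52
f 53 52 39
f 46 52 53
f 36 53 58
f 53 39 59
f 58 59 41
f 53 59 58
f 36 58 62
f 58 41 65
f 62 65 42
f 58 65 62
f 37 63 51
f 63 42 64
f 51 64 38
f 63 64 51
f 35 47 71
f 47 37 72
f 71 72 44
f 47 72 71
f 39 52 68
f 52 35 67
f 68 67 43
f 52 67 68
f 41 59 60
f 59 39 56
f 60 56 40
f 59 56 60
f 42 65 61
f 65 41 57
f 61 57 34
f 65 57 61



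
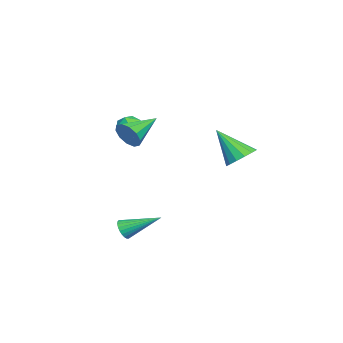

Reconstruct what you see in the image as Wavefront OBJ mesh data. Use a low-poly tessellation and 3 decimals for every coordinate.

v -0.711 3.381 0.478
v 0.089 2.946 0.291
v -1.049 2.039 2.162
v 0.207 3.299 0.596
v 0.079 3.674 0.869
v -0.26 3.971 1.038
v -0.721 4.109 1.056
v -1.179 4.053 0.919
v -1.512 3.816 0.664
v -1.63 3.463 0.359
v -1.502 3.088 0.086
v -1.163 2.791 -0.082
v -0.702 2.653 -0.101
v -0.244 2.709 0.036
v -3.825 -2.88 1.926
v -3.232 -2.317 1.863
v -3.368 -3.483 0.837
v -2.775 -2.92 0.774
v -2.762 -3.463 1.388
v -3.044 -3.09 2.062
v -3.556 -2.71 0.638
v -3.838 -2.337 1.312
v -3.065 -2.212 1.067
v -2.575 -2.678 1.531
v -4.025 -3.122 1.169
v -3.535 -3.588 1.633
v 2.725 -1.774 -3.485
v 3.252 -1.616 -3.771
v 2.675 0.074 -2.555
v 3.087 -1.54 -3.931
v 2.867 -1.5 -4.023
v 2.625 -1.501 -4.033
v 2.399 -1.544 -3.959
v 2.222 -1.622 -3.814
v 2.121 -1.723 -3.618
v 2.113 -1.832 -3.403
v 2.198 -1.932 -3.199
v 2.363 -2.008 -3.039
v 2.583 -2.049 -2.947
v 2.824 -2.047 -2.937
v 3.051 -2.004 -3.01
v 3.228 -1.926 -3.156
v 3.328 -1.825 -3.351
v 3.337 -1.716 -3.567
v 3.688 -1.295 3.106
v 4.131 -1.122 3.786
v 2.192 -0.245 3.814
v 4.224 -0.756 3.439
v 4.112 -0.596 2.964
v 3.838 -0.703 2.544
v 3.506 -1.036 2.338
v 3.244 -1.468 2.426
v 3.152 -1.834 2.773
v 3.264 -1.994 3.247
v 3.538 -1.887 3.667
v 3.869 -1.554 3.873
f 2 1 4
f 2 4 3
f 4 1 5
f 4 5 3
f 5 1 6
f 5 6 3
f 6 1 7
f 6 7 3
f 7 1 8
f 7 8 3
f 8 1 9
f 8 9 3
f 9 1 10
f 9 10 3
f 10 1 11
f 10 11 3
f 11 1 12
f 11 12 3
f 12 1 13
f 12 13 3
f 13 1 14
f 13 14 3
f 14 1 2
f 14 2 3
f 15 26 20
f 15 20 16
f 15 16 22
f 15 22 25
f 15 25 26
f 16 20 24
f 20 26 19
f 26 25 17
f 25 22 21
f 22 16 23
f 18 24 19
f 18 19 17
f 18 17 21
f 18 21 23
f 18 23 24
f 19 24 20
f 17 19 26
f 21 17 25
f 23 21 22
f 24 23 16
f 28 27 30
f 28 30 29
f 30 27 31
f 30 31 29
f 31 27 32
f 31 32 29
f 32 27 33
f 32 33 29
f 33 27 34
f 33 34 29
f 34 27 35
f 34 35 29
f 35 27 36
f 35 36 29
f 36 27 37
f 36 37 29
f 37 27 38
f 37 38 29
f 38 27 39
f 38 39 29
f 39 27 40
f 39 40 29
f 40 27 41
f 40 41 29
f 41 27 42
f 41 42 29
f 42 27 43
f 42 43 29
f 43 27 44
f 43 44 29
f 44 27 28
f 44 28 29
f 46 45 48
f 46 48 47
f 48 45 49
f 48 49 47
f 49 45 50
f 49 50 47
f 50 45 51
f 50 51 47
f 51 45 52
f 51 52 47
f 52 45 53
f 52 53 47
f 53 45 54
f 53 54 47
f 54 45 55
f 54 55 47
f 55 45 56
f 55 56 47
f 56 45 46
f 56 46 47



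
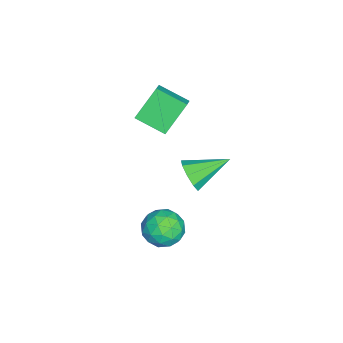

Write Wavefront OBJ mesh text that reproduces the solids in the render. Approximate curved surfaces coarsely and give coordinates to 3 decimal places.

v -2.424 -1.059 -1.4
v -3.391 -0.259 0.039
v -2.139 0.417 -2.03
v -3.107 1.218 -0.591
v -1.613 -0.998 -0.889
v -2.581 -0.197 0.55
v -1.329 0.479 -1.519
v -2.296 1.279 -0.08
v 3.072 2.007 -3.138
v 3.936 1.495 -3.41
v 2.204 1.165 -4.31
v 3.068 0.653 -4.582
v 2.624 0.47 -3.659
v 3.16 0.99 -2.935
v 2.98 1.67 -4.785
v 3.516 2.19 -4.061
v 3.879 1.287 -4.429
v 3.659 0.545 -3.732
v 2.481 2.115 -3.988
v 2.261 1.373 -3.291
v 3.581 1.825 -3.171
v 2.559 0.835 -4.549
v 2.298 0.727 -4.006
v 2.806 0.426 -4.166
v 3.125 1.528 -2.892
v 3.632 1.227 -3.052
v 2.861 0.624 -3.198
v 2.508 1.433 -4.668
v 3.015 1.132 -4.828
v 3.334 2.234 -3.554
v 3.842 1.933 -3.714
v 3.279 2.036 -4.522
v 4.055 1.401 -3.93
v 3.544 0.906 -4.619
v 3.492 1.504 -4.738
v 3.808 1.81 -4.313
v 3.926 0.965 -3.521
v 3.415 0.47 -4.209
v 3.154 0.363 -3.667
v 3.469 0.669 -3.241
v 3.892 0.843 -4.119
v 2.725 2.19 -3.511
v 2.214 1.695 -4.199
v 2.671 1.991 -4.479
v 2.986 2.297 -4.053
v 2.596 1.754 -3.101
v 2.085 1.259 -3.79
v 2.332 0.85 -3.407
v 2.648 1.156 -2.982
v 2.248 1.817 -3.601
v 0.916 2.083 -2.034
v 1.522 2.069 -1.396
v 0.124 3.717 -1.246
v 1.722 2.391 -1.863
v 1.545 2.569 -2.41
v 1.074 2.519 -2.781
v 0.529 2.265 -2.803
v 0.164 1.926 -2.464
v 0.152 1.66 -1.924
v 0.497 1.591 -1.436
v 1.038 1.753 -1.227
f 2 4 1
f 5 2 1
f 1 4 3
f 3 5 1
f 2 8 4
f 6 2 5
f 6 8 2
f 4 8 3
f 7 5 3
f 3 8 7
f 7 6 5
f 8 6 7
f 9 46 25
f 46 20 49
f 25 49 14
f 46 49 25
f 9 25 21
f 25 14 26
f 21 26 10
f 25 26 21
f 9 21 30
f 21 10 31
f 30 31 16
f 21 31 30
f 9 30 42
f 30 16 45
f 42 45 19
f 30 45 42
f 9 42 46
f 42 19 50
f 46 50 20
f 42 50 46
f 10 26 37
f 26 14 40
f 37 40 18
f 26 40 37
f 14 49 27
f 49 20 48
f 27 48 13
f 49 48 27
f 20 50 47
f 50 19 43
f 47 43 11
f 50 43 47
f 19 45 44
f 45 16 32
f 44 32 15
f 45 32 44
f 16 31 36
f 31 10 33
f 36 33 17
f 31 33 36
f 12 38 24
f 38 18 39
f 24 39 13
f 38 39 24
f 12 24 22
f 24 13 23
f 22 23 11
f 24 23 22
f 12 22 29
f 22 11 28
f 29 28 15
f 22 28 29
f 12 29 34
f 29 15 35
f 34 35 17
f 29 35 34
f 12 34 38
f 34 17 41
f 38 41 18
f 34 41 38
f 13 39 27
f 39 18 40
f 27 40 14
f 39 40 27
f 11 23 47
f 23 13 48
f 47 48 20
f 23 48 47
f 15 28 44
f 28 11 43
f 44 43 19
f 28 43 44
f 17 35 36
f 35 15 32
f 36 32 16
f 35 32 36
f 18 41 37
f 41 17 33
f 37 33 10
f 41 33 37
f 52 51 54
f 52 54 53
f 54 51 55
f 54 55 53
f 55 51 56
f 55 56 53
f 56 51 57
f 56 57 53
f 57 51 58
f 57 58 53
f 58 51 59
f 58 59 53
f 59 51 60
f 59 60 53
f 60 51 61
f 60 61 53
f 61 51 52
f 61 52 53



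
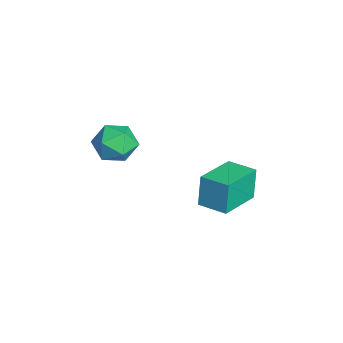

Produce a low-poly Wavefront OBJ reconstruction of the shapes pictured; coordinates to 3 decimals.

v 0.341 1.24 -0.616
v 0.038 1.377 0.857
v 1.23 2.212 -0.523
v 0.927 2.348 0.95
v 1.793 -0.128 -0.19
v 1.49 0.008 1.283
v 2.682 0.843 -0.097
v 2.379 0.98 1.376
v 1.681 -2.989 2.814
v 2.217 -3.126 3.646
v 0.363 -3.534 3.574
v 0.899 -3.671 4.406
v 0.708 -2.746 4.081
v 1.523 -2.409 3.612
v 1.057 -4.251 3.608
v 1.872 -3.914 3.139
v 1.831 -3.906 4.137
v 1.615 -2.976 4.429
v 0.965 -3.684 2.791
v 0.749 -2.754 3.083
f 2 4 1
f 5 2 1
f 1 4 3
f 3 5 1
f 2 8 4
f 6 2 5
f 6 8 2
f 4 8 3
f 7 5 3
f 3 8 7
f 7 6 5
f 8 6 7
f 9 20 14
f 9 14 10
f 9 10 16
f 9 16 19
f 9 19 20
f 10 14 18
f 14 20 13
f 20 19 11
f 19 16 15
f 16 10 17
f 12 18 13
f 12 13 11
f 12 11 15
f 12 15 17
f 12 17 18
f 13 18 14
f 11 13 20
f 15 11 19
f 17 15 16
f 18 17 10



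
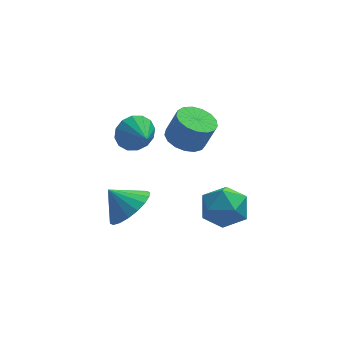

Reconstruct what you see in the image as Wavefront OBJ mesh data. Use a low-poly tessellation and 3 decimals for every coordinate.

v 3.315 -1.367 -0.14
v 3.886 -1.679 -1.005
v 2.434 -2.881 -0.175
v 3.005 -3.193 -1.04
v 3.488 -3.109 -0.074
v 4.032 -2.174 -0.053
v 2.288 -2.386 -1.127
v 2.832 -1.451 -1.106
v 3.251 -2.31 -1.616
v 3.993 -2.756 -0.965
v 2.327 -1.804 -0.215
v 3.069 -2.25 0.436
v -0.169 1.285 1.219
v 0.165 1.724 1.929
v 0.269 0.235 1.661
v -0.265 1.598 2.057
v -0.669 1.388 1.96
v -0.94 1.15 1.665
v -1.004 0.949 1.25
v -0.844 0.837 0.826
v -0.504 0.845 0.508
v -0.074 0.971 0.381
v 0.33 1.181 0.478
v 0.601 1.419 0.773
v 0.665 1.62 1.188
v 0.506 1.732 1.611
v 1.671 -1.305 2.913
v 2.283 -1.847 2.647
v 2.74 -1.918 3.84
v 2.129 -1.375 4.107
v 2.455 -1.476 2.603
v 2.912 -1.547 3.796
v 2.447 -1.065 2.63
v 2.905 -1.136 3.824
v 2.262 -0.71 2.722
v 2.719 -0.78 3.916
v 1.942 -0.49 2.858
v 2.399 -0.561 4.052
v 1.559 -0.457 3.007
v 2.016 -0.528 4.2
v 1.202 -0.618 3.134
v 1.66 -0.689 4.327
v 0.953 -0.937 3.21
v 1.41 -1.008 4.404
v 0.868 -1.339 3.219
v 1.325 -1.41 4.412
v 0.968 -1.734 3.157
v 1.425 -1.805 4.351
v 1.228 -2.03 3.04
v 1.685 -2.101 4.234
v 1.59 -2.161 2.894
v 2.047 -2.231 4.087
v 1.971 -2.094 2.752
v 2.428 -2.165 3.945
v -0.616 -3.837 1.018
v 0.123 -3.929 1.744
v -1.424 -3.503 1.882
v 0.163 -3.488 1.611
v 0.05 -3.115 1.362
v -0.196 -2.886 1.043
v -0.525 -2.844 0.72
v -0.871 -2.999 0.456
v -1.168 -3.321 0.303
v -1.354 -3.744 0.291
v -1.395 -4.186 0.424
v -1.281 -4.558 0.674
v -1.036 -4.788 0.992
v -0.707 -4.829 1.315
v -0.36 -4.674 1.579
v -0.064 -4.353 1.732
f 1 12 6
f 1 6 2
f 1 2 8
f 1 8 11
f 1 11 12
f 2 6 10
f 6 12 5
f 12 11 3
f 11 8 7
f 8 2 9
f 4 10 5
f 4 5 3
f 4 3 7
f 4 7 9
f 4 9 10
f 5 10 6
f 3 5 12
f 7 3 11
f 9 7 8
f 10 9 2
f 14 13 16
f 14 16 15
f 16 13 17
f 16 17 15
f 17 13 18
f 17 18 15
f 18 13 19
f 18 19 15
f 19 13 20
f 19 20 15
f 20 13 21
f 20 21 15
f 21 13 22
f 21 22 15
f 22 13 23
f 22 23 15
f 23 13 24
f 23 24 15
f 24 13 25
f 24 25 15
f 25 13 26
f 25 26 15
f 26 13 14
f 26 14 15
f 28 27 31
f 28 31 29
f 29 31 32
f 29 32 30
f 31 27 33
f 31 33 32
f 32 33 34
f 32 34 30
f 33 27 35
f 33 35 34
f 34 35 36
f 34 36 30
f 35 27 37
f 35 37 36
f 36 37 38
f 36 38 30
f 37 27 39
f 37 39 38
f 38 39 40
f 38 40 30
f 39 27 41
f 39 41 40
f 40 41 42
f 40 42 30
f 41 27 43
f 41 43 42
f 42 43 44
f 42 44 30
f 43 27 45
f 43 45 44
f 44 45 46
f 44 46 30
f 45 27 47
f 45 47 46
f 46 47 48
f 46 48 30
f 47 27 49
f 47 49 48
f 48 49 50
f 48 50 30
f 49 27 51
f 49 51 50
f 50 51 52
f 50 52 30
f 51 27 53
f 51 53 52
f 52 53 54
f 52 54 30
f 53 27 28
f 53 28 54
f 54 28 29
f 54 29 30
f 56 55 58
f 56 58 57
f 58 55 59
f 58 59 57
f 59 55 60
f 59 60 57
f 60 55 61
f 60 61 57
f 61 55 62
f 61 62 57
f 62 55 63
f 62 63 57
f 63 55 64
f 63 64 57
f 64 55 65
f 64 65 57
f 65 55 66
f 65 66 57
f 66 55 67
f 66 67 57
f 67 55 68
f 67 68 57
f 68 55 69
f 68 69 57
f 69 55 70
f 69 70 57
f 70 55 56
f 70 56 57



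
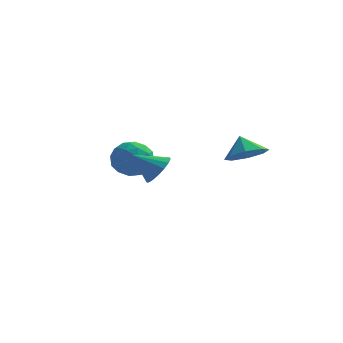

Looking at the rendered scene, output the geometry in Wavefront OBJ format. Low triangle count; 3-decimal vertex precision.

v -2.742 2.102 -0.858
v -2.204 1.384 -1.446
v -4.236 1.536 -1.534
v -3.698 0.818 -2.122
v -3.753 0.706 -1.057
v -2.83 1.056 -0.639
v -3.61 1.864 -2.341
v -2.687 2.214 -1.923
v -2.741 1.237 -2.362
v -2.829 0.521 -1.569
v -3.611 2.399 -1.411
v -3.699 1.683 -0.618
v -2.342 1.792 -1.092
v -4.098 1.128 -1.888
v -4.131 1.062 -1.262
v -3.815 0.64 -1.607
v -2.709 1.599 -0.618
v -2.393 1.177 -0.964
v -3.304 0.779 -0.735
v -4.047 1.743 -2.016
v -3.731 1.321 -2.362
v -2.625 2.28 -1.373
v -2.309 1.858 -1.718
v -3.136 2.141 -2.245
v -2.341 1.284 -1.977
v -3.219 0.952 -2.374
v -3.168 1.567 -2.503
v -2.625 1.772 -2.257
v -2.393 0.863 -1.51
v -3.272 0.531 -1.908
v -3.304 0.465 -1.282
v -2.761 0.67 -1.036
v -2.709 0.777 -2.049
v -3.168 2.389 -1.072
v -4.047 2.057 -1.47
v -3.679 2.25 -1.944
v -3.136 2.455 -1.698
v -3.221 1.968 -0.606
v -4.099 1.636 -1.003
v -3.815 1.148 -0.723
v -3.272 1.353 -0.477
v -3.731 2.143 -0.931
v -0.713 -3.43 -0.136
v -0.302 -4.069 0.223
v -1.847 -3.67 0.736
v -0.198 -3.75 0.446
v -0.213 -3.359 0.535
v -0.342 -2.983 0.471
v -0.556 -2.71 0.268
v -0.806 -2.602 -0.028
v -1.035 -2.683 -0.348
v -1.19 -2.936 -0.62
v -1.236 -3.301 -0.78
v -1.162 -3.696 -0.794
v -0.986 -4.03 -0.656
v -0.747 -4.227 -0.399
v -0.5 -4.24 -0.082
v 2.109 1.213 -0.665
v 3.061 1.521 -0.38
v 1.671 1.707 0.265
v 2.691 2.057 -0.839
v 1.981 2.098 -1.195
v 1.345 1.621 -1.241
v 1.157 0.905 -0.949
v 1.526 0.369 -0.491
v 2.237 0.328 -0.134
v 2.872 0.805 -0.089
f 1 38 17
f 38 12 41
f 17 41 6
f 38 41 17
f 1 17 13
f 17 6 18
f 13 18 2
f 17 18 13
f 1 13 22
f 13 2 23
f 22 23 8
f 13 23 22
f 1 22 34
f 22 8 37
f 34 37 11
f 22 37 34
f 1 34 38
f 34 11 42
f 38 42 12
f 34 42 38
f 2 18 29
f 18 6 32
f 29 32 10
f 18 32 29
f 6 41 19
f 41 12 40
f 19 40 5
f 41 40 19
f 12 42 39
f 42 11 35
f 39 35 3
f 42 35 39
f 11 37 36
f 37 8 24
f 36 24 7
f 37 24 36
f 8 23 28
f 23 2 25
f 28 25 9
f 23 25 28
f 4 30 16
f 30 10 31
f 16 31 5
f 30 31 16
f 4 16 14
f 16 5 15
f 14 15 3
f 16 15 14
f 4 14 21
f 14 3 20
f 21 20 7
f 14 20 21
f 4 21 26
f 21 7 27
f 26 27 9
f 21 27 26
f 4 26 30
f 26 9 33
f 30 33 10
f 26 33 30
f 5 31 19
f 31 10 32
f 19 32 6
f 31 32 19
f 3 15 39
f 15 5 40
f 39 40 12
f 15 40 39
f 7 20 36
f 20 3 35
f 36 35 11
f 20 35 36
f 9 27 28
f 27 7 24
f 28 24 8
f 27 24 28
f 10 33 29
f 33 9 25
f 29 25 2
f 33 25 29
f 44 43 46
f 44 46 45
f 46 43 47
f 46 47 45
f 47 43 48
f 47 48 45
f 48 43 49
f 48 49 45
f 49 43 50
f 49 50 45
f 50 43 51
f 50 51 45
f 51 43 52
f 51 52 45
f 52 43 53
f 52 53 45
f 53 43 54
f 53 54 45
f 54 43 55
f 54 55 45
f 55 43 56
f 55 56 45
f 56 43 57
f 56 57 45
f 57 43 44
f 57 44 45
f 59 58 61
f 59 61 60
f 61 58 62
f 61 62 60
f 62 58 63
f 62 63 60
f 63 58 64
f 63 64 60
f 64 58 65
f 64 65 60
f 65 58 66
f 65 66 60
f 66 58 67
f 66 67 60
f 67 58 59
f 67 59 60



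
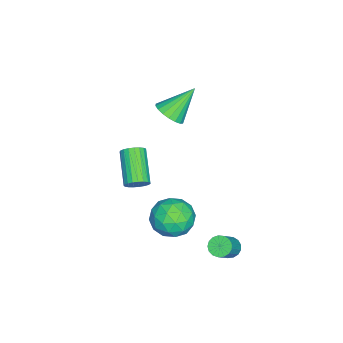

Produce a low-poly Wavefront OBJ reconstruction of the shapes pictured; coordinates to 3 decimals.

v 1.76 3.169 -4.393
v 2.13 2.96 -4.773
v 3.169 2.821 -3.687
v 2.8 3.031 -3.307
v 2.174 3.229 -4.781
v 3.213 3.09 -3.695
v 2.123 3.484 -4.7
v 3.162 3.346 -3.614
v 1.989 3.668 -4.549
v 3.029 3.529 -3.462
v 1.803 3.737 -4.362
v 2.842 3.598 -3.275
v 1.607 3.676 -4.182
v 2.646 3.538 -3.095
v 1.446 3.499 -4.051
v 2.485 3.361 -2.964
v 1.357 3.246 -3.998
v 2.397 3.108 -2.911
v 1.361 2.976 -4.036
v 2.4 2.838 -2.949
v 1.456 2.75 -4.155
v 2.495 2.612 -3.069
v 1.621 2.62 -4.329
v 2.66 2.482 -3.243
v 1.817 2.616 -4.518
v 2.857 2.478 -3.432
v 2.001 2.738 -4.679
v 3.041 2.6 -3.592
v -1.418 -0.705 1.517
v -0.779 -0.812 2.02
v -2.322 0.225 2.863
v -0.7 -0.496 1.854
v -0.764 -0.222 1.622
v -0.957 -0.043 1.369
v -1.241 0.004 1.145
v -1.561 -0.089 0.995
v -1.852 -0.304 0.948
v -2.057 -0.599 1.014
v -2.135 -0.915 1.179
v -2.072 -1.189 1.412
v -1.879 -1.367 1.665
v -1.594 -1.415 1.888
v -1.275 -1.321 2.039
v -0.984 -1.106 2.085
v 1.603 1.14 -3.208
v 1.98 0.693 -4.182
v 0.3 -0.153 -3.118
v 0.677 -0.6 -4.092
v 1.309 -0.673 -3.151
v 2.114 0.126 -3.207
v 0.166 0.414 -4.093
v 0.971 1.213 -4.149
v 1.091 0.244 -4.729
v 1.798 -0.428 -4.147
v 0.482 0.968 -3.153
v 1.189 0.296 -2.571
v 1.906 1.03 -3.703
v 0.374 -0.49 -3.597
v 0.746 -0.533 -3.044
v 0.967 -0.796 -3.617
v 1.985 0.696 -3.13
v 2.206 0.434 -3.702
v 1.812 -0.369 -3.097
v 0.074 0.106 -3.598
v 0.295 -0.156 -4.17
v 1.313 1.336 -3.683
v 1.534 1.073 -4.256
v 0.468 0.909 -4.203
v 1.605 0.503 -4.596
v 0.839 -0.256 -4.544
v 0.539 0.34 -4.544
v 1.012 0.809 -4.577
v 2.02 0.108 -4.254
v 1.254 -0.651 -4.202
v 1.626 -0.694 -3.649
v 2.099 -0.225 -3.681
v 1.498 -0.155 -4.576
v 1.026 1.191 -3.098
v 0.26 0.432 -3.046
v 0.181 0.765 -3.619
v 0.654 1.234 -3.651
v 1.441 0.796 -2.756
v 0.675 0.037 -2.704
v 1.268 -0.269 -2.723
v 1.741 0.2 -2.756
v 0.782 0.695 -2.724
v -1.307 -2.28 -4.233
v -0.893 -2.597 -3.863
v -2.398 -3.318 -2.797
v -2.813 -3 -3.167
v -0.914 -2.365 -3.735
v -2.419 -3.085 -2.669
v -1.003 -2.117 -3.694
v -2.508 -2.838 -2.628
v -1.145 -1.898 -3.746
v -2.65 -2.619 -2.68
v -1.315 -1.745 -3.882
v -2.82 -2.465 -2.816
v -1.483 -1.684 -4.078
v -2.988 -2.405 -3.013
v -1.621 -1.726 -4.302
v -3.126 -2.447 -3.236
v -1.705 -1.864 -4.514
v -3.21 -2.585 -3.448
v -1.72 -2.074 -4.677
v -3.225 -2.795 -3.611
v -1.664 -2.319 -4.763
v -3.169 -3.04 -3.697
v -1.546 -2.558 -4.758
v -3.051 -3.278 -3.692
v -1.387 -2.748 -4.662
v -2.892 -3.469 -3.596
v -1.214 -2.858 -4.491
v -2.719 -3.578 -3.426
v -1.057 -2.867 -4.277
v -2.562 -3.588 -3.211
v -0.944 -2.775 -4.054
v -2.449 -3.496 -2.988
f 2 1 5
f 2 5 3
f 3 5 6
f 3 6 4
f 5 1 7
f 5 7 6
f 6 7 8
f 6 8 4
f 7 1 9
f 7 9 8
f 8 9 10
f 8 10 4
f 9 1 11
f 9 11 10
f 10 11 12
f 10 12 4
f 11 1 13
f 11 13 12
f 12 13 14
f 12 14 4
f 13 1 15
f 13 15 14
f 14 15 16
f 14 16 4
f 15 1 17
f 15 17 16
f 16 17 18
f 16 18 4
f 17 1 19
f 17 19 18
f 18 19 20
f 18 20 4
f 19 1 21
f 19 21 20
f 20 21 22
f 20 22 4
f 21 1 23
f 21 23 22
f 22 23 24
f 22 24 4
f 23 1 25
f 23 25 24
f 24 25 26
f 24 26 4
f 25 1 27
f 25 27 26
f 26 27 28
f 26 28 4
f 27 1 2
f 27 2 28
f 28 2 3
f 28 3 4
f 30 29 32
f 30 32 31
f 32 29 33
f 32 33 31
f 33 29 34
f 33 34 31
f 34 29 35
f 34 35 31
f 35 29 36
f 35 36 31
f 36 29 37
f 36 37 31
f 37 29 38
f 37 38 31
f 38 29 39
f 38 39 31
f 39 29 40
f 39 40 31
f 40 29 41
f 40 41 31
f 41 29 42
f 41 42 31
f 42 29 43
f 42 43 31
f 43 29 44
f 43 44 31
f 44 29 30
f 44 30 31
f 45 82 61
f 82 56 85
f 61 85 50
f 82 85 61
f 45 61 57
f 61 50 62
f 57 62 46
f 61 62 57
f 45 57 66
f 57 46 67
f 66 67 52
f 57 67 66
f 45 66 78
f 66 52 81
f 78 81 55
f 66 81 78
f 45 78 82
f 78 55 86
f 82 86 56
f 78 86 82
f 46 62 73
f 62 50 76
f 73 76 54
f 62 76 73
f 50 85 63
f 85 56 84
f 63 84 49
f 85 84 63
f 56 86 83
f 86 55 79
f 83 79 47
f 86 79 83
f 55 81 80
f 81 52 68
f 80 68 51
f 81 68 80
f 52 67 72
f 67 46 69
f 72 69 53
f 67 69 72
f 48 74 60
f 74 54 75
f 60 75 49
f 74 75 60
f 48 60 58
f 60 49 59
f 58 59 47
f 60 59 58
f 48 58 65
f 58 47 64
f 65 64 51
f 58 64 65
f 48 65 70
f 65 51 71
f 70 71 53
f 65 71 70
f 48 70 74
f 70 53 77
f 74 77 54
f 70 77 74
f 49 75 63
f 75 54 76
f 63 76 50
f 75 76 63
f 47 59 83
f 59 49 84
f 83 84 56
f 59 84 83
f 51 64 80
f 64 47 79
f 80 79 55
f 64 79 80
f 53 71 72
f 71 51 68
f 72 68 52
f 71 68 72
f 54 77 73
f 77 53 69
f 73 69 46
f 77 69 73
f 88 87 91
f 88 91 89
f 89 91 92
f 89 92 90
f 91 87 93
f 91 93 92
f 92 93 94
f 92 94 90
f 93 87 95
f 93 95 94
f 94 95 96
f 94 96 90
f 95 87 97
f 95 97 96
f 96 97 98
f 96 98 90
f 97 87 99
f 97 99 98
f 98 99 100
f 98 100 90
f 99 87 101
f 99 101 100
f 100 101 102
f 100 102 90
f 101 87 103
f 101 103 102
f 102 103 104
f 102 104 90
f 103 87 105
f 103 105 104
f 104 105 106
f 104 106 90
f 105 87 107
f 105 107 106
f 106 107 108
f 106 108 90
f 107 87 109
f 107 109 108
f 108 109 110
f 108 110 90
f 109 87 111
f 109 111 110
f 110 111 112
f 110 112 90
f 111 87 113
f 111 113 112
f 112 113 114
f 112 114 90
f 113 87 115
f 113 115 114
f 114 115 116
f 114 116 90
f 115 87 117
f 115 117 116
f 116 117 118
f 116 118 90
f 117 87 88
f 117 88 118
f 118 88 89
f 118 89 90



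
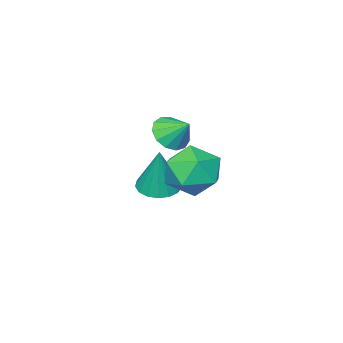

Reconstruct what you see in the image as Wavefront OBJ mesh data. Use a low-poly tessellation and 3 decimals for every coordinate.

v 0.295 2.619 2.332
v 1.005 3.133 1.594
v 1.095 0.987 1.966
v 1.805 1.501 1.228
v 1.905 1.7 2.352
v 1.411 2.709 2.578
v 0.689 1.411 0.982
v 0.195 2.42 1.208
v 1.249 2.386 0.759
v 2 2.565 1.606
v 0.1 1.555 1.954
v 0.851 1.734 2.801
v 0.18 0.06 2.555
v 0.971 0.178 2.529
v 0.08 0.88 3.265
v 0.793 0.437 2.205
v 0.421 0.576 1.993
v -0.028 0.551 1.958
v -0.411 0.371 2.113
v -0.606 0.091 2.408
v -0.552 -0.198 2.75
v -0.266 -0.405 3.029
v 0.162 -0.465 3.158
v 0.596 -0.358 3.095
v 0.897 -0.119 2.861
v -0.982 -1.854 -1.163
v -0.193 -1.603 -1.354
v -0.638 -1.426 0.823
v -0.415 -1.264 -1.389
v -0.766 -1.059 -1.372
v -1.167 -1.037 -1.307
v -1.526 -1.202 -1.209
v -1.76 -1.517 -1.1
v -1.816 -1.908 -1.006
v -1.681 -2.288 -0.948
v -1.386 -2.568 -0.938
v -0.999 -2.684 -0.981
v -0.608 -2.611 -1.064
v -0.302 -2.364 -1.171
v -0.153 -2 -1.275
f 1 12 6
f 1 6 2
f 1 2 8
f 1 8 11
f 1 11 12
f 2 6 10
f 6 12 5
f 12 11 3
f 11 8 7
f 8 2 9
f 4 10 5
f 4 5 3
f 4 3 7
f 4 7 9
f 4 9 10
f 5 10 6
f 3 5 12
f 7 3 11
f 9 7 8
f 10 9 2
f 14 13 16
f 14 16 15
f 16 13 17
f 16 17 15
f 17 13 18
f 17 18 15
f 18 13 19
f 18 19 15
f 19 13 20
f 19 20 15
f 20 13 21
f 20 21 15
f 21 13 22
f 21 22 15
f 22 13 23
f 22 23 15
f 23 13 24
f 23 24 15
f 24 13 25
f 24 25 15
f 25 13 14
f 25 14 15
f 27 26 29
f 27 29 28
f 29 26 30
f 29 30 28
f 30 26 31
f 30 31 28
f 31 26 32
f 31 32 28
f 32 26 33
f 32 33 28
f 33 26 34
f 33 34 28
f 34 26 35
f 34 35 28
f 35 26 36
f 35 36 28
f 36 26 37
f 36 37 28
f 37 26 38
f 37 38 28
f 38 26 39
f 38 39 28
f 39 26 40
f 39 40 28
f 40 26 27
f 40 27 28



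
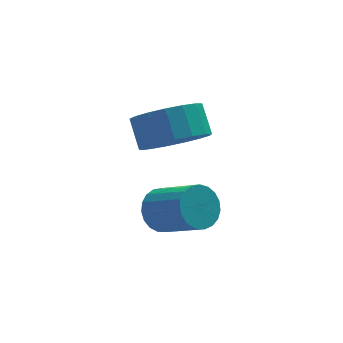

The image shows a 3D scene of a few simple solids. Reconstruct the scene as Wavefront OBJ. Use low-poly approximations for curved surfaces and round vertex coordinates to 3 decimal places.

v -2.828 1.182 0.143
v -2.21 1.493 -0.017
v -1.454 0.429 0.837
v -2.072 0.118 0.997
v -2.288 1.635 0.23
v -1.532 0.571 1.084
v -2.46 1.699 0.461
v -1.704 0.635 1.315
v -2.695 1.674 0.638
v -1.939 0.61 1.492
v -2.953 1.563 0.729
v -2.197 0.499 1.583
v -3.19 1.387 0.718
v -2.434 0.323 1.573
v -3.364 1.175 0.608
v -2.608 0.111 1.463
v -3.445 0.964 0.418
v -2.689 -0.1 1.272
v -3.42 0.792 0.18
v -2.664 -0.273 1.034
v -3.292 0.686 -0.064
v -2.536 -0.378 0.79
v -3.084 0.666 -0.273
v -2.328 -0.398 0.581
v -2.832 0.736 -0.409
v -2.076 -0.328 0.445
v -2.579 0.883 -0.451
v -1.823 -0.182 0.404
v -2.369 1.081 -0.389
v -1.613 0.017 0.465
v -2.239 1.297 -0.236
v -1.482 0.233 0.618
v -2.331 1.559 2.581
v -1.523 2.007 2.198
v -1.581 2.728 2.916
v -2.389 2.281 3.299
v -1.888 2.21 1.964
v -1.947 2.931 2.683
v -2.354 2.264 1.872
v -2.413 2.985 2.59
v -2.815 2.157 1.942
v -2.874 2.878 2.66
v -3.165 1.912 2.158
v -3.224 2.634 2.877
v -3.324 1.587 2.471
v -3.383 2.308 3.19
v -3.255 1.256 2.809
v -3.314 1.977 3.528
v -2.975 0.994 3.095
v -3.034 1.715 3.814
v -2.547 0.861 3.263
v -2.605 1.583 3.982
v -2.069 0.889 3.275
v -2.128 1.61 3.994
v -1.651 1.07 3.127
v -1.71 1.791 3.846
v -1.389 1.363 2.855
v -1.448 2.085 3.573
v -1.343 1.701 2.519
v -1.402 2.423 3.238
f 2 1 5
f 2 5 3
f 3 5 6
f 3 6 4
f 5 1 7
f 5 7 6
f 6 7 8
f 6 8 4
f 7 1 9
f 7 9 8
f 8 9 10
f 8 10 4
f 9 1 11
f 9 11 10
f 10 11 12
f 10 12 4
f 11 1 13
f 11 13 12
f 12 13 14
f 12 14 4
f 13 1 15
f 13 15 14
f 14 15 16
f 14 16 4
f 15 1 17
f 15 17 16
f 16 17 18
f 16 18 4
f 17 1 19
f 17 19 18
f 18 19 20
f 18 20 4
f 19 1 21
f 19 21 20
f 20 21 22
f 20 22 4
f 21 1 23
f 21 23 22
f 22 23 24
f 22 24 4
f 23 1 25
f 23 25 24
f 24 25 26
f 24 26 4
f 25 1 27
f 25 27 26
f 26 27 28
f 26 28 4
f 27 1 29
f 27 29 28
f 28 29 30
f 28 30 4
f 29 1 31
f 29 31 30
f 30 31 32
f 30 32 4
f 31 1 2
f 31 2 32
f 32 2 3
f 32 3 4
f 34 33 37
f 34 37 35
f 35 37 38
f 35 38 36
f 37 33 39
f 37 39 38
f 38 39 40
f 38 40 36
f 39 33 41
f 39 41 40
f 40 41 42
f 40 42 36
f 41 33 43
f 41 43 42
f 42 43 44
f 42 44 36
f 43 33 45
f 43 45 44
f 44 45 46
f 44 46 36
f 45 33 47
f 45 47 46
f 46 47 48
f 46 48 36
f 47 33 49
f 47 49 48
f 48 49 50
f 48 50 36
f 49 33 51
f 49 51 50
f 50 51 52
f 50 52 36
f 51 33 53
f 51 53 52
f 52 53 54
f 52 54 36
f 53 33 55
f 53 55 54
f 54 55 56
f 54 56 36
f 55 33 57
f 55 57 56
f 56 57 58
f 56 58 36
f 57 33 59
f 57 59 58
f 58 59 60
f 58 60 36
f 59 33 34
f 59 34 60
f 60 34 35
f 60 35 36



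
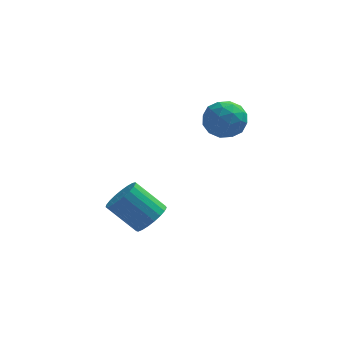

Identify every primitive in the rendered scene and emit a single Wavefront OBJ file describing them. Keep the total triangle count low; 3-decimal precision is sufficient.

v 1.186 -0.904 3.602
v 2.337 -1.309 3.587
v 0.763 -2.051 2.053
v 1.914 -2.456 2.038
v 1.169 -2.768 2.952
v 1.431 -2.059 3.91
v 1.669 -1.301 1.73
v 1.931 -0.592 2.688
v 2.635 -1.554 2.431
v 2.326 -2.46 3.186
v 0.774 -0.9 2.454
v 0.465 -1.806 3.209
v 1.799 -1.006 3.731
v 1.301 -2.354 1.909
v 0.864 -2.538 2.447
v 1.54 -2.775 2.438
v 1.266 -1.447 3.92
v 1.942 -1.685 3.912
v 1.256 -2.542 3.538
v 1.158 -1.675 1.728
v 1.834 -1.913 1.72
v 1.56 -0.585 3.202
v 2.236 -0.822 3.193
v 1.844 -0.818 2.102
v 2.65 -1.388 3.042
v 2.402 -2.062 2.131
v 2.258 -1.383 1.95
v 2.412 -0.967 2.513
v 2.469 -1.921 3.486
v 2.22 -2.595 2.575
v 1.783 -2.778 3.113
v 1.936 -2.362 3.676
v 2.644 -2.065 2.806
v 0.88 -0.765 3.065
v 0.631 -1.439 2.154
v 1.164 -0.998 1.964
v 1.317 -0.582 2.527
v 0.698 -1.298 3.509
v 0.45 -1.972 2.598
v 0.688 -2.393 3.127
v 0.842 -1.977 3.69
v 0.456 -1.295 2.834
v -2.079 -3.09 -3.655
v -1.535 -2.218 -3.358
v -3.077 -1.758 -1.887
v -3.621 -2.63 -2.185
v -1.796 -2.058 -3.681
v -3.338 -1.599 -2.21
v -2.106 -2.077 -4
v -3.648 -1.617 -2.529
v -2.411 -2.271 -4.259
v -3.953 -1.811 -2.788
v -2.658 -2.607 -4.414
v -4.2 -2.147 -2.943
v -2.806 -3.026 -4.438
v -4.348 -2.566 -2.967
v -2.828 -3.456 -4.326
v -4.37 -2.996 -2.855
v -2.72 -3.823 -4.099
v -4.262 -3.363 -2.628
v -2.502 -4.063 -3.795
v -4.044 -3.603 -2.324
v -2.21 -4.135 -3.466
v -3.752 -3.675 -1.996
v -1.896 -4.026 -3.171
v -3.438 -3.566 -1.7
v -1.613 -3.756 -2.959
v -3.155 -3.296 -1.488
v -1.411 -3.37 -2.868
v -2.953 -2.91 -1.397
v -1.324 -2.936 -2.913
v -2.866 -2.476 -1.442
v -1.368 -2.528 -3.086
v -2.91 -2.068 -1.615
f 1 38 17
f 38 12 41
f 17 41 6
f 38 41 17
f 1 17 13
f 17 6 18
f 13 18 2
f 17 18 13
f 1 13 22
f 13 2 23
f 22 23 8
f 13 23 22
f 1 22 34
f 22 8 37
f 34 37 11
f 22 37 34
f 1 34 38
f 34 11 42
f 38 42 12
f 34 42 38
f 2 18 29
f 18 6 32
f 29 32 10
f 18 32 29
f 6 41 19
f 41 12 40
f 19 40 5
f 41 40 19
f 12 42 39
f 42 11 35
f 39 35 3
f 42 35 39
f 11 37 36
f 37 8 24
f 36 24 7
f 37 24 36
f 8 23 28
f 23 2 25
f 28 25 9
f 23 25 28
f 4 30 16
f 30 10 31
f 16 31 5
f 30 31 16
f 4 16 14
f 16 5 15
f 14 15 3
f 16 15 14
f 4 14 21
f 14 3 20
f 21 20 7
f 14 20 21
f 4 21 26
f 21 7 27
f 26 27 9
f 21 27 26
f 4 26 30
f 26 9 33
f 30 33 10
f 26 33 30
f 5 31 19
f 31 10 32
f 19 32 6
f 31 32 19
f 3 15 39
f 15 5 40
f 39 40 12
f 15 40 39
f 7 20 36
f 20 3 35
f 36 35 11
f 20 35 36
f 9 27 28
f 27 7 24
f 28 24 8
f 27 24 28
f 10 33 29
f 33 9 25
f 29 25 2
f 33 25 29
f 44 43 47
f 44 47 45
f 45 47 48
f 45 48 46
f 47 43 49
f 47 49 48
f 48 49 50
f 48 50 46
f 49 43 51
f 49 51 50
f 50 51 52
f 50 52 46
f 51 43 53
f 51 53 52
f 52 53 54
f 52 54 46
f 53 43 55
f 53 55 54
f 54 55 56
f 54 56 46
f 55 43 57
f 55 57 56
f 56 57 58
f 56 58 46
f 57 43 59
f 57 59 58
f 58 59 60
f 58 60 46
f 59 43 61
f 59 61 60
f 60 61 62
f 60 62 46
f 61 43 63
f 61 63 62
f 62 63 64
f 62 64 46
f 63 43 65
f 63 65 64
f 64 65 66
f 64 66 46
f 65 43 67
f 65 67 66
f 66 67 68
f 66 68 46
f 67 43 69
f 67 69 68
f 68 69 70
f 68 70 46
f 69 43 71
f 69 71 70
f 70 71 72
f 70 72 46
f 71 43 73
f 71 73 72
f 72 73 74
f 72 74 46
f 73 43 44
f 73 44 74
f 74 44 45
f 74 45 46

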